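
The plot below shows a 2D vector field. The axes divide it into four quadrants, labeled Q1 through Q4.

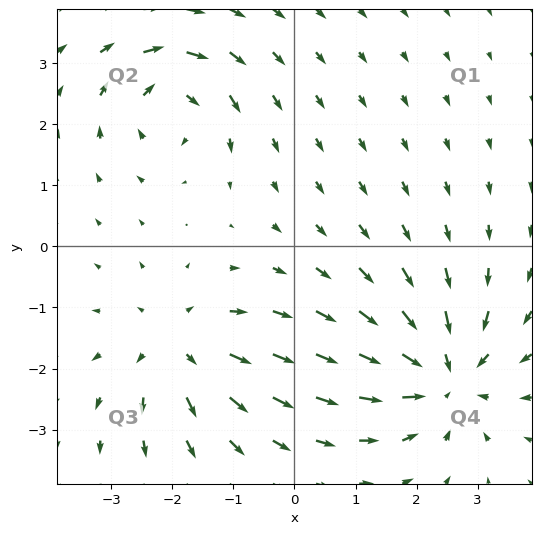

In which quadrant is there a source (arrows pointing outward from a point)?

Q3

The source sits at approximately (-1.9, -1.6), which lies in quadrant Q3. The divergence there is about +3, positive as expected for a source.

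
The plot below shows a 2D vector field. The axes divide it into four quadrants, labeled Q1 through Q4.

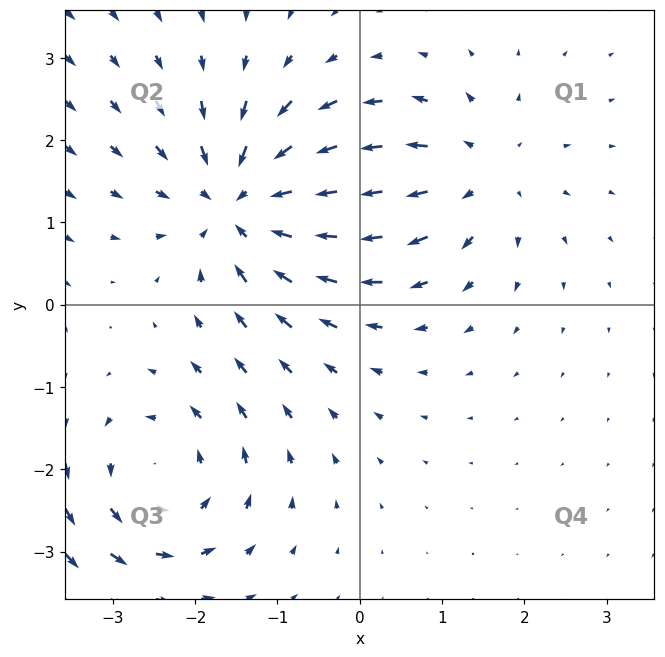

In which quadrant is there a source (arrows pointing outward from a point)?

The source sits at approximately (1.4, 1.6), which lies in quadrant Q1. The divergence there is about +3, positive as expected for a source.

Q1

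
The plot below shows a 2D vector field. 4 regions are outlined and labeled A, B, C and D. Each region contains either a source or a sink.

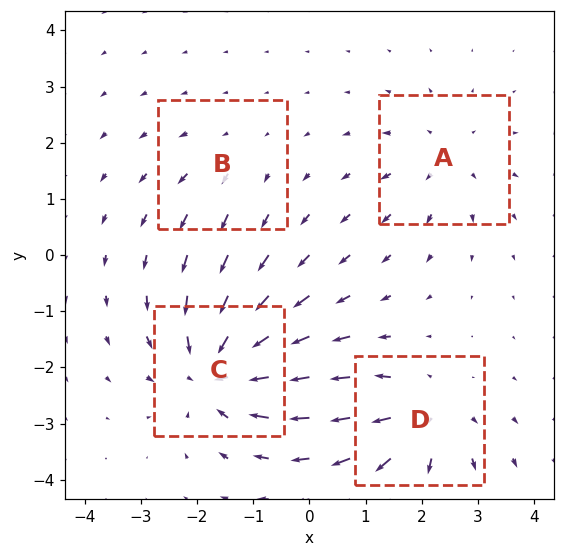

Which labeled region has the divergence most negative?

Divergence at each region's feature centre — A: about +3, B: about +2, C: about -7, D: about +5. Region C is most negative.

C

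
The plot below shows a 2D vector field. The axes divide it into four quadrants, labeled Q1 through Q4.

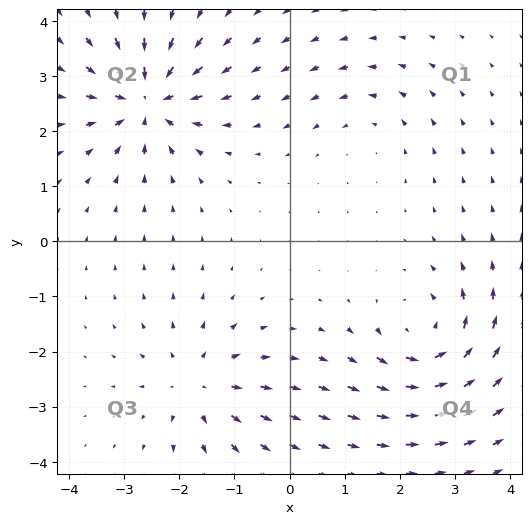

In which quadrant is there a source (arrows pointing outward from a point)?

Q3

The source sits at approximately (-1.7, -2.6), which lies in quadrant Q3. The divergence there is about +4, positive as expected for a source.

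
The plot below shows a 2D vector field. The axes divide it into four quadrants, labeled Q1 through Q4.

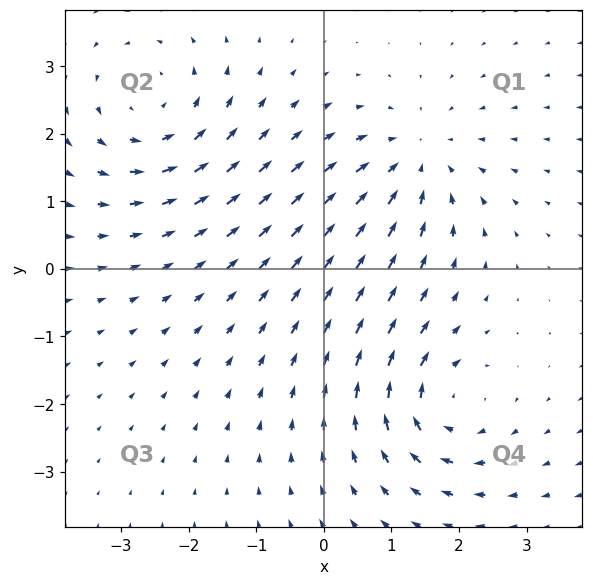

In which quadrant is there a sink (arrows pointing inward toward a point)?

Q1

The sink sits at approximately (1.4, 1.6), which lies in quadrant Q1. The divergence there is about -4, negative as expected for a sink.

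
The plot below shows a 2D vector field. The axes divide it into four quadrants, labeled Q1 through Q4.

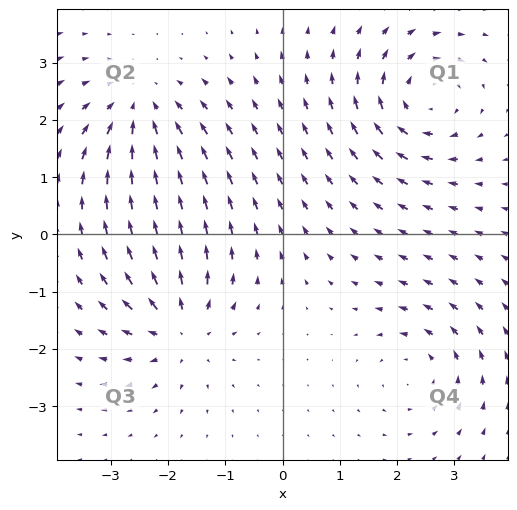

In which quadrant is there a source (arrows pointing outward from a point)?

Q3

The source sits at approximately (-1.8, -1.6), which lies in quadrant Q3. The divergence there is about +5, positive as expected for a source.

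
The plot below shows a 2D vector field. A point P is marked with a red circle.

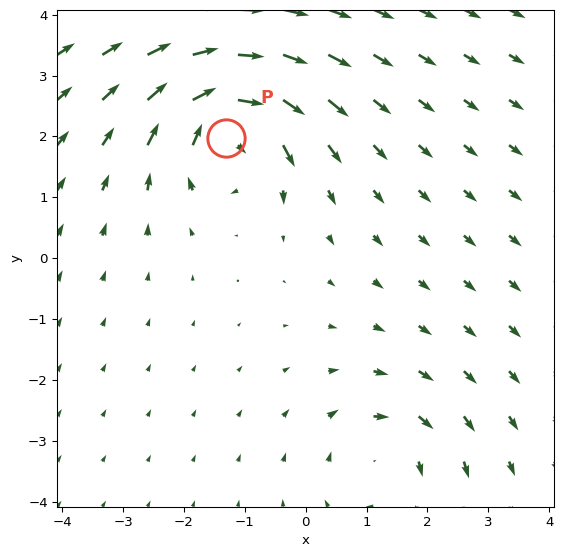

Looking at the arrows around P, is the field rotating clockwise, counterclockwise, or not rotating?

clockwise

Near P at (-1.3, 2.0) the arrows circulate clockwise. The curl (z-component) there is about -6; negative curl means clockwise rotation.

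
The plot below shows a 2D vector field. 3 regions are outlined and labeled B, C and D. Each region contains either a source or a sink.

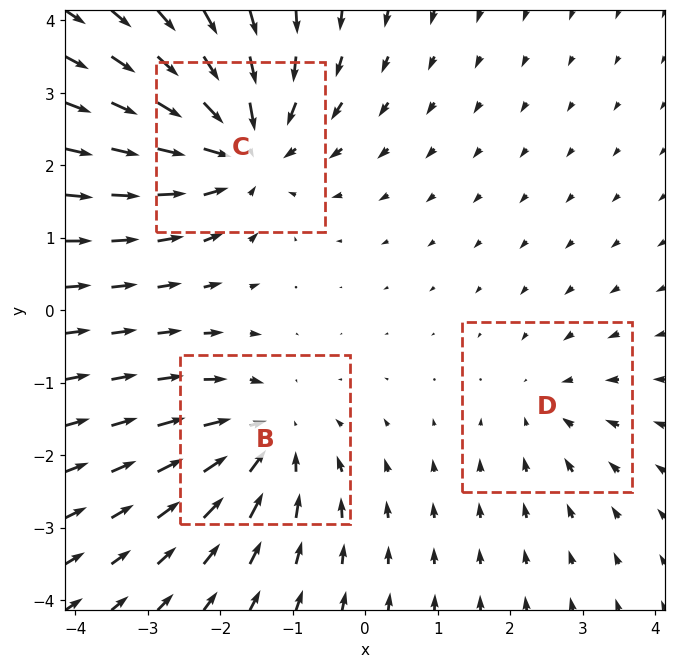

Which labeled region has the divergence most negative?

Divergence at each region's feature centre — B: about -3, C: about -4, D: about -2. Region C is most negative.

C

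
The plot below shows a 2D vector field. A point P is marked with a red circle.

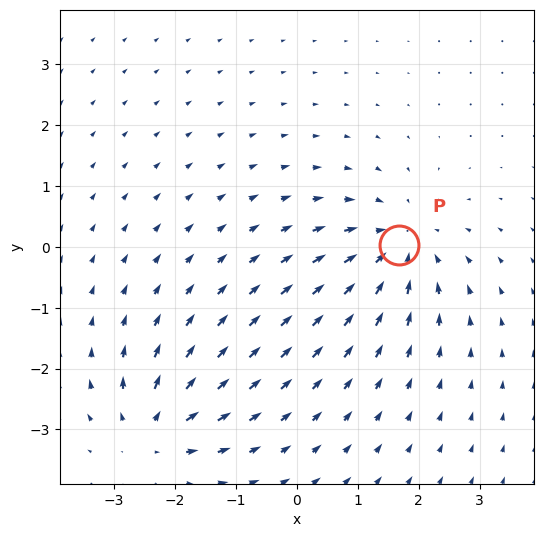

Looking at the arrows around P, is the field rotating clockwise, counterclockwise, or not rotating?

Near P at (1.7, 0.0) the arrows show no circulation. The curl there is ≈0.

not rotating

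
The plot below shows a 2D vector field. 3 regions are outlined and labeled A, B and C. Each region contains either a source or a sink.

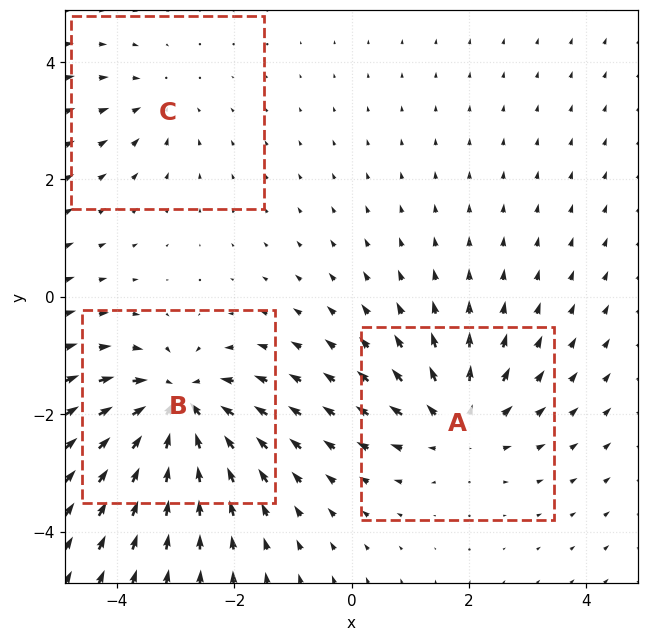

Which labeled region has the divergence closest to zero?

C

Divergence at each region's feature centre — A: about +4, B: about -6, C: about -2. Region C is closest to zero.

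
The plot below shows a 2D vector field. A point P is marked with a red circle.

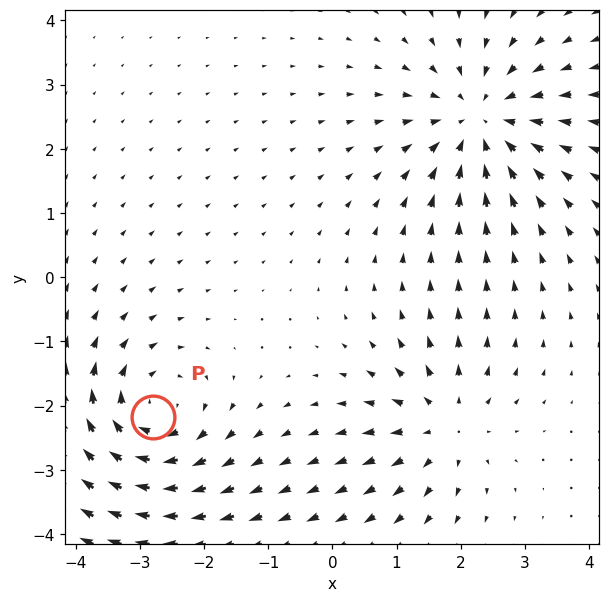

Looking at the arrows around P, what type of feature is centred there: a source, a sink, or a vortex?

vortex

At P (-2.8, -2.2) the arrows circulate clockwise. Divergence ≈0, curl about -5 — near-zero divergence with nonzero curl is a vortex.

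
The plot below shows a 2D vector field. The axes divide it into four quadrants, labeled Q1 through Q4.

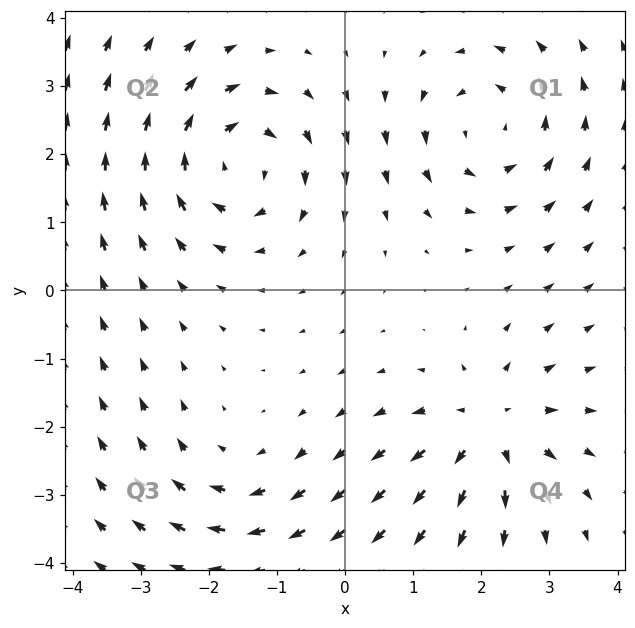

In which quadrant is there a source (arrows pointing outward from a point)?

Q4

The source sits at approximately (2.1, -2.0), which lies in quadrant Q4. The divergence there is about +5, positive as expected for a source.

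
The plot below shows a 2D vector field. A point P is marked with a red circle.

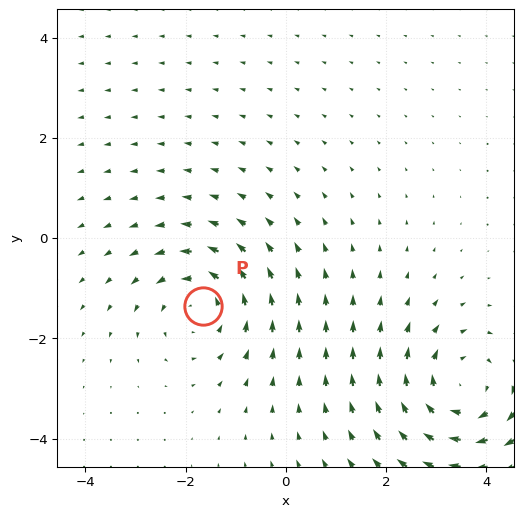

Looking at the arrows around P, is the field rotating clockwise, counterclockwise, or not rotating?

Near P at (-1.6, -1.4) the arrows circulate counterclockwise. The curl (z-component) there is about +3; positive curl means counterclockwise rotation.

counterclockwise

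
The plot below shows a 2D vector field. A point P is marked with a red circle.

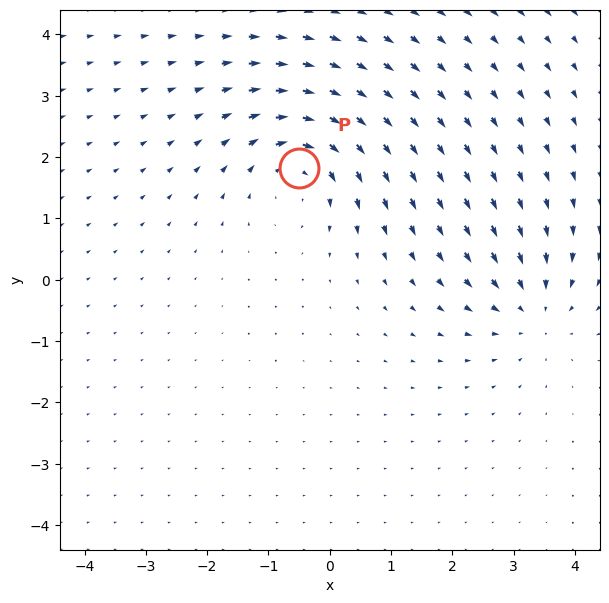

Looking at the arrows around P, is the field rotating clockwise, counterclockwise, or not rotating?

Near P at (-0.5, 1.8) the arrows circulate clockwise. The curl (z-component) there is about -4; negative curl means clockwise rotation.

clockwise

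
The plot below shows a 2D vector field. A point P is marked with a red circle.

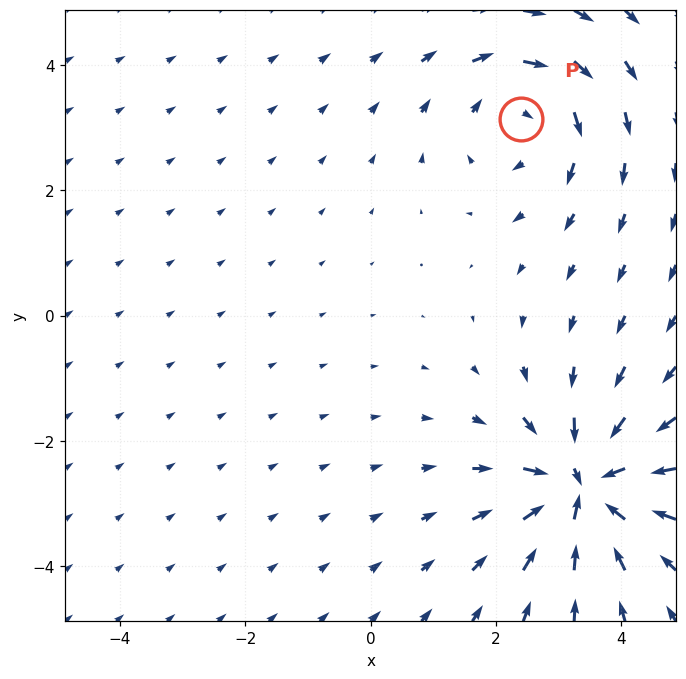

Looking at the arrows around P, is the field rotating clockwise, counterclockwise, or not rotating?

Near P at (2.4, 3.1) the arrows circulate clockwise. The curl (z-component) there is about -3; negative curl means clockwise rotation.

clockwise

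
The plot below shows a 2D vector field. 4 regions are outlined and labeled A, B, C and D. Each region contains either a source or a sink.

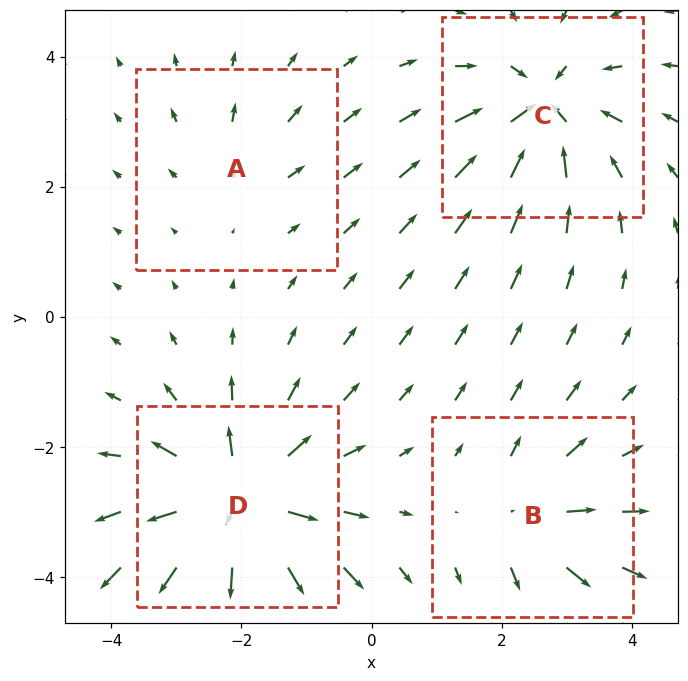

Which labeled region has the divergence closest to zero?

Divergence at each region's feature centre — A: about +2, B: about +4, C: about -6, D: about +8. Region A is closest to zero.

A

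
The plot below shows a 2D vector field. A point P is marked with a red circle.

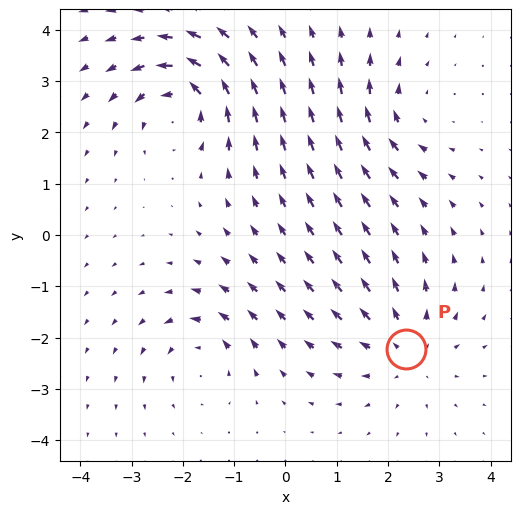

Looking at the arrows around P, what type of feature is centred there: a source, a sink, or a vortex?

source

At P (2.3, -2.2) the arrows spread outward. Divergence about +3, curl ≈0 — positive divergence with near-zero curl is a source.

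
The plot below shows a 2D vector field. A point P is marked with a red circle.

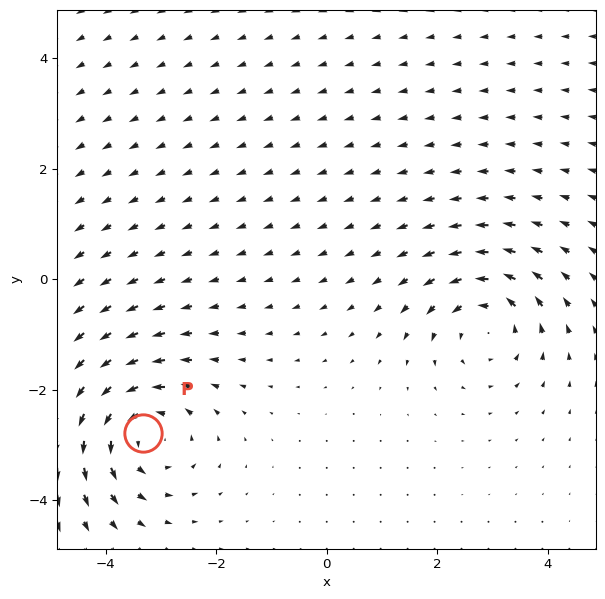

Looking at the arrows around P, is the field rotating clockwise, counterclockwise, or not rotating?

counterclockwise

Near P at (-3.3, -2.8) the arrows circulate counterclockwise. The curl (z-component) there is about +4; positive curl means counterclockwise rotation.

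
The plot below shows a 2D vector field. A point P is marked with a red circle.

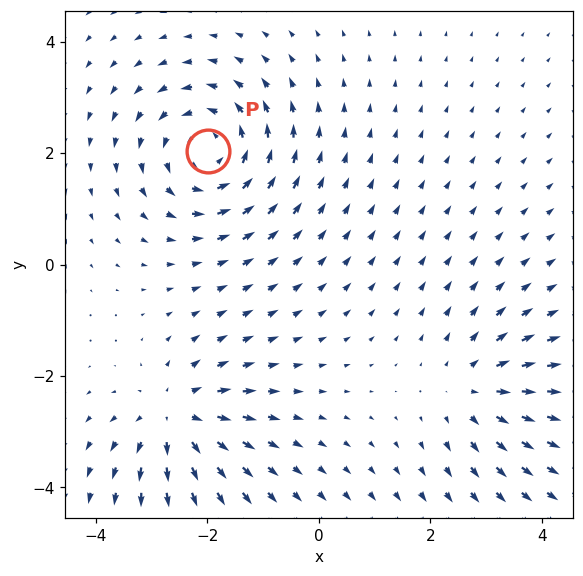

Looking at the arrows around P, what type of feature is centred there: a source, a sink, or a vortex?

vortex

At P (-2.0, 2.0) the arrows circulate counterclockwise. Divergence ≈0, curl about +4 — near-zero divergence with nonzero curl is a vortex.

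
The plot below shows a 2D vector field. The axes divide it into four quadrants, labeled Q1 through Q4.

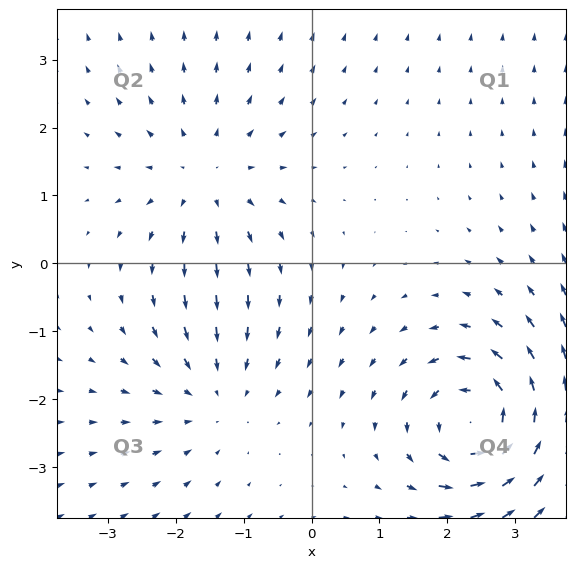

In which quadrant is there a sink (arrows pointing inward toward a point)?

The sink sits at approximately (-1.4, -1.9), which lies in quadrant Q3. The divergence there is about -2, negative as expected for a sink.

Q3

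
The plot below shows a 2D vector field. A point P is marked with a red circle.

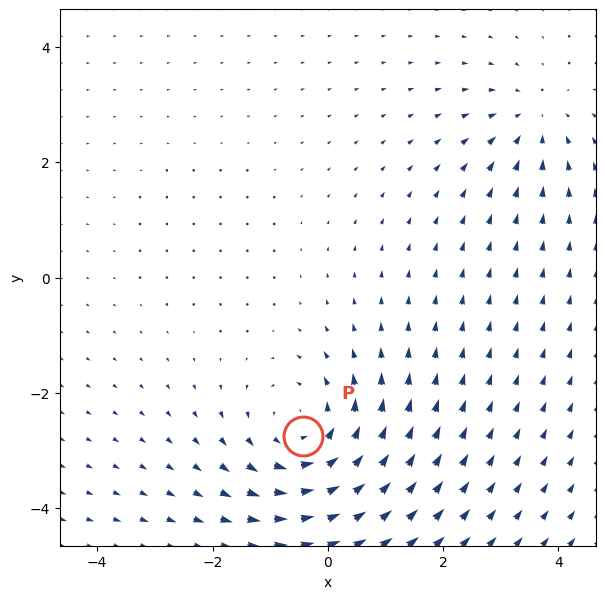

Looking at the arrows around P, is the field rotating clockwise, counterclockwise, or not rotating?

counterclockwise

Near P at (-0.4, -2.7) the arrows circulate counterclockwise. The curl (z-component) there is about +4; positive curl means counterclockwise rotation.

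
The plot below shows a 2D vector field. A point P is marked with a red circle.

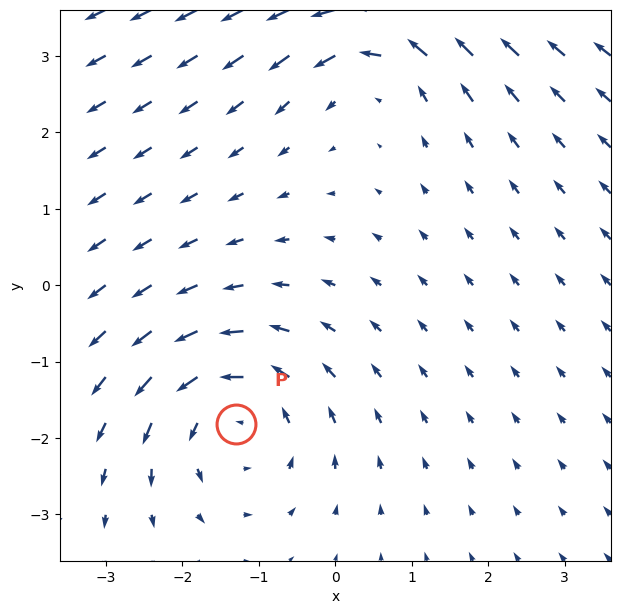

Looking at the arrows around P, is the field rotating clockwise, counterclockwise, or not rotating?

Near P at (-1.3, -1.8) the arrows circulate counterclockwise. The curl (z-component) there is about +3; positive curl means counterclockwise rotation.

counterclockwise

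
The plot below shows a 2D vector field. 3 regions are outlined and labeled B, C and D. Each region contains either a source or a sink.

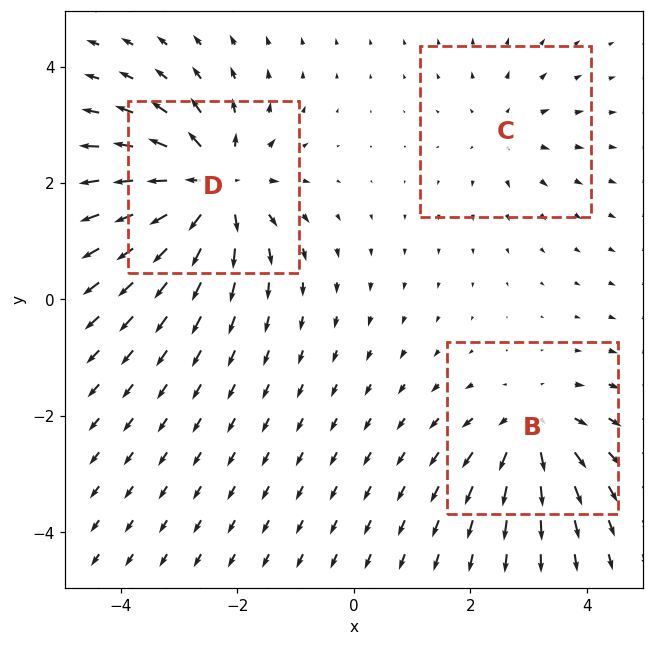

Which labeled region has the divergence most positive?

D

Divergence at each region's feature centre — B: about +4, C: about +2, D: about +6. Region D is most positive.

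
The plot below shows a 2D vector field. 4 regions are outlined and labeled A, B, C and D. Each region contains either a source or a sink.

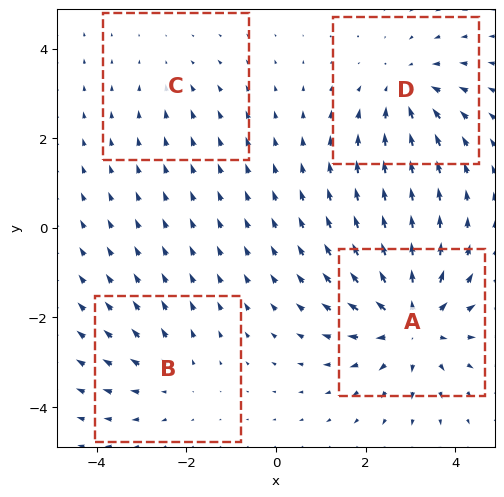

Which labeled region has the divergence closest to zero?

C

Divergence at each region's feature centre — A: about +6, B: about +3, C: about -2, D: about -4. Region C is closest to zero.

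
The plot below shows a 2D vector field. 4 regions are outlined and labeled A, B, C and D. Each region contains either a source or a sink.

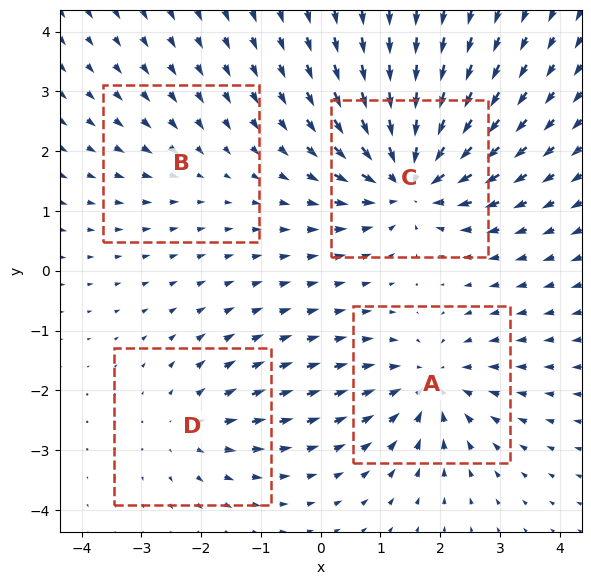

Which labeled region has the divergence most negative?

C

Divergence at each region's feature centre — A: about -5, B: about -2, C: about -7, D: about +3. Region C is most negative.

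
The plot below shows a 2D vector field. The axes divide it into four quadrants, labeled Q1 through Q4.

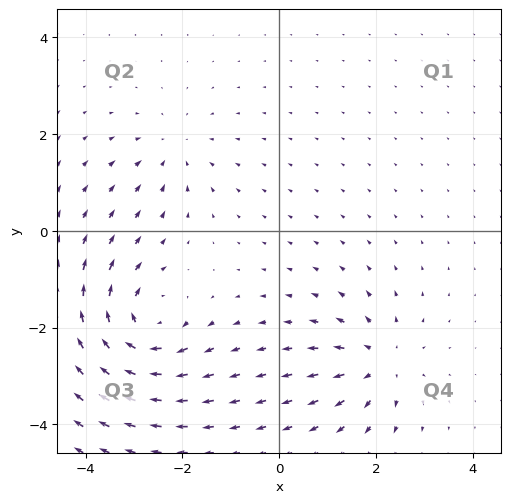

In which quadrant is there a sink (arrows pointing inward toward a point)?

Q2

The sink sits at approximately (-2.2, 1.6), which lies in quadrant Q2. The divergence there is about -3, negative as expected for a sink.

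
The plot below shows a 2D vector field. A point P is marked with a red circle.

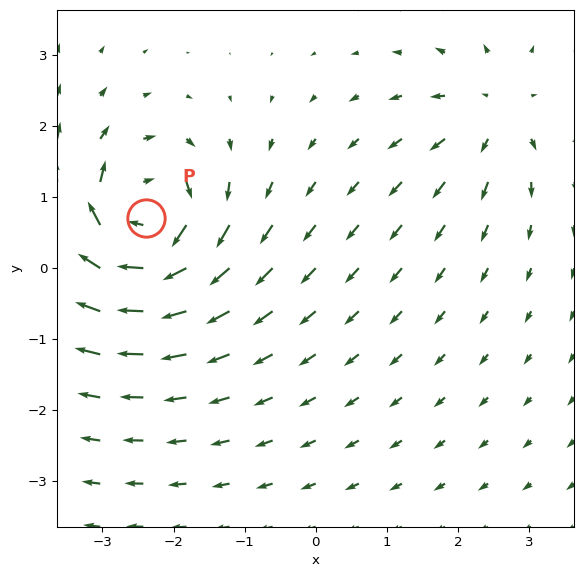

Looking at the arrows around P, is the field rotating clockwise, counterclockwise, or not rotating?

Near P at (-2.4, 0.7) the arrows circulate clockwise. The curl (z-component) there is about -6; negative curl means clockwise rotation.

clockwise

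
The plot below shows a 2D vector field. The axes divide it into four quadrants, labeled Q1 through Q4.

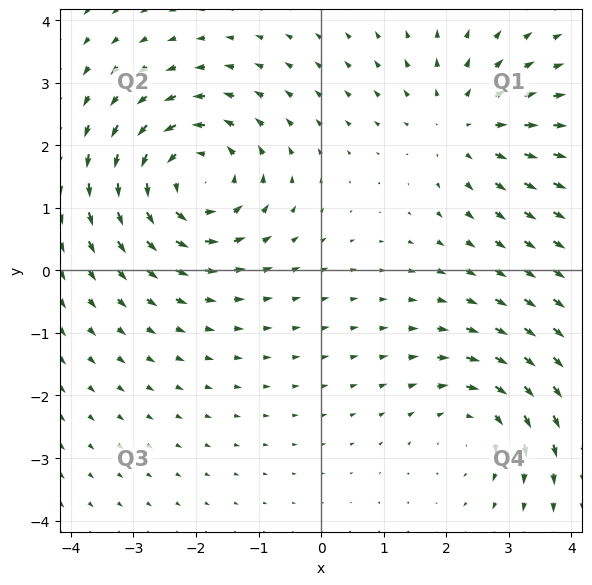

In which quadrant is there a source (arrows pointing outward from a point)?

The source sits at approximately (2.3, 2.3), which lies in quadrant Q1. The divergence there is about +3, positive as expected for a source.

Q1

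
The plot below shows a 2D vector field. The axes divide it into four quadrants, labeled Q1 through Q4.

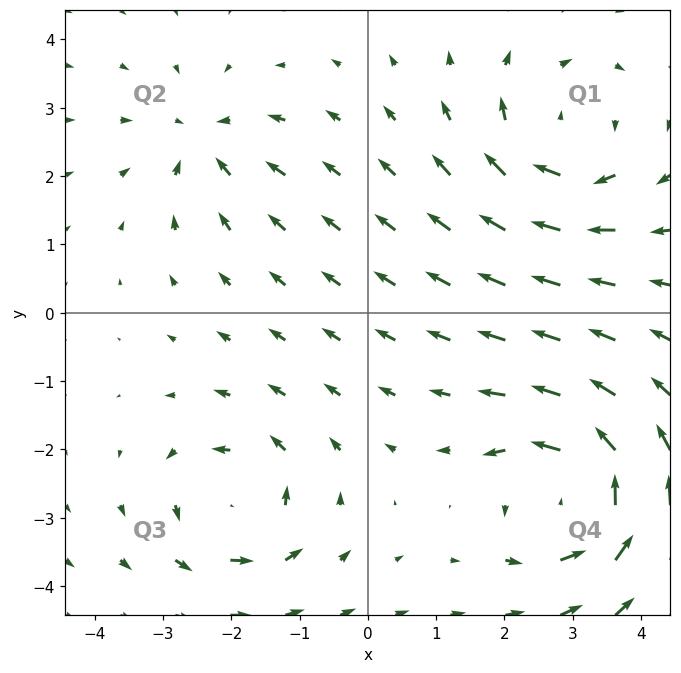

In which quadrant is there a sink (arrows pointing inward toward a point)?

The sink sits at approximately (-2.4, 2.5), which lies in quadrant Q2. The divergence there is about -3, negative as expected for a sink.

Q2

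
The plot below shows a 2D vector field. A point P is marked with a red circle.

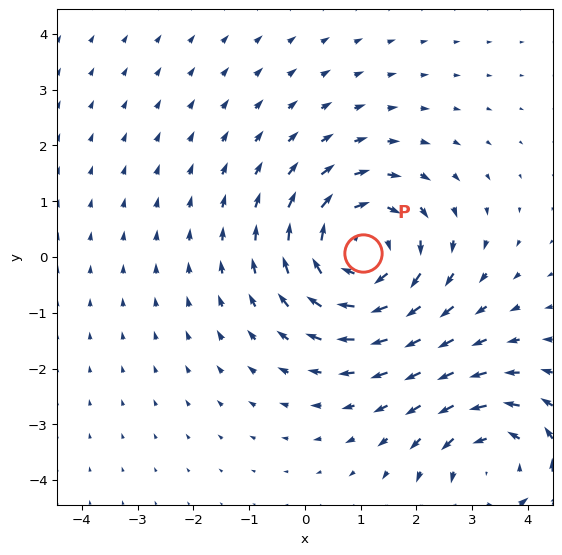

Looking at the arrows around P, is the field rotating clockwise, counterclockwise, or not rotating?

clockwise

Near P at (1.0, 0.1) the arrows circulate clockwise. The curl (z-component) there is about -4; negative curl means clockwise rotation.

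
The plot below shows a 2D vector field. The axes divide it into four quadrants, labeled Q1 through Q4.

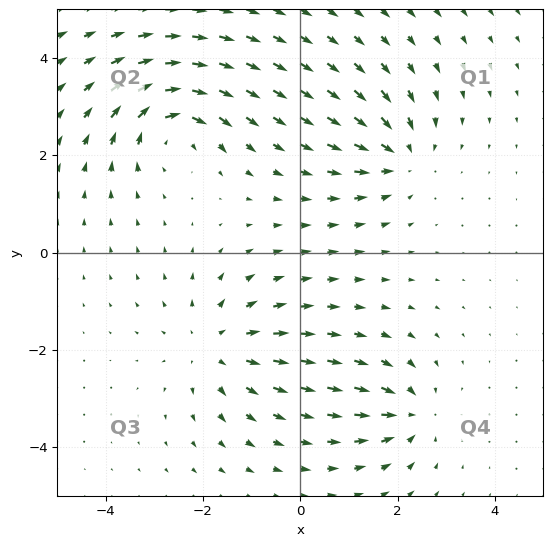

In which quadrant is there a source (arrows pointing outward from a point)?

The source sits at approximately (-1.7, -1.9), which lies in quadrant Q3. The divergence there is about +4, positive as expected for a source.

Q3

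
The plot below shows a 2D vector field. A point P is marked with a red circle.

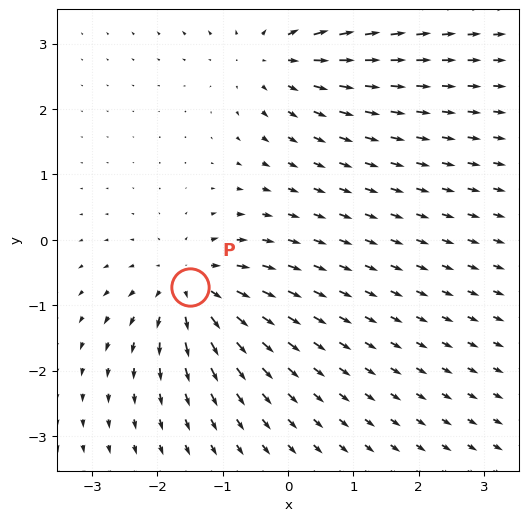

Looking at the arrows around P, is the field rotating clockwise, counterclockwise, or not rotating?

Near P at (-1.5, -0.7) the arrows show no circulation. The curl there is ≈0.

not rotating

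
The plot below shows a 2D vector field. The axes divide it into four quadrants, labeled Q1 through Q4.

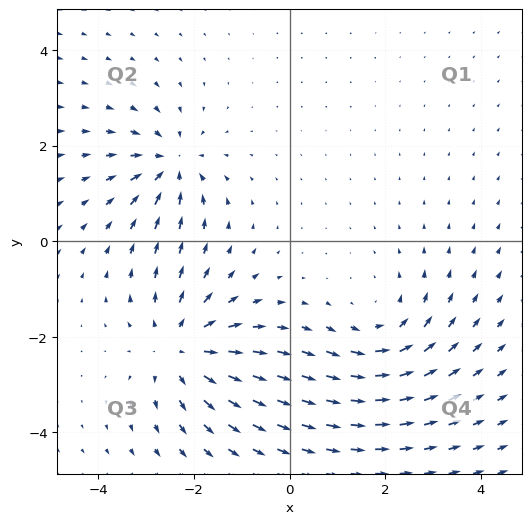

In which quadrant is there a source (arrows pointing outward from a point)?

Q3

The source sits at approximately (-2.3, -2.2), which lies in quadrant Q3. The divergence there is about +4, positive as expected for a source.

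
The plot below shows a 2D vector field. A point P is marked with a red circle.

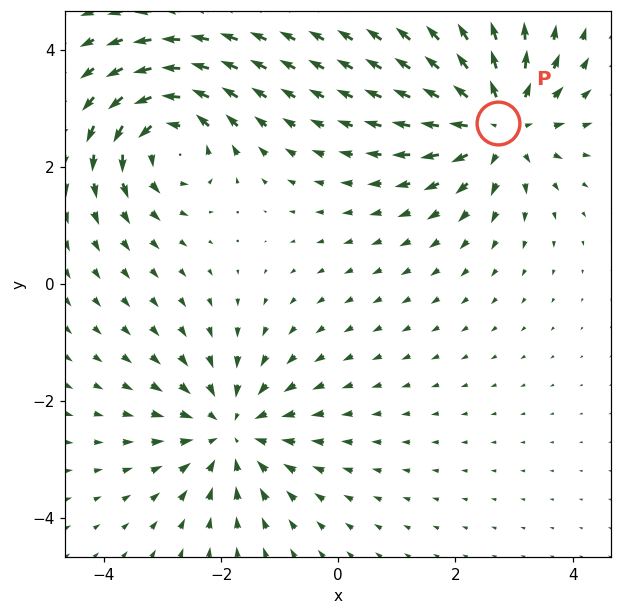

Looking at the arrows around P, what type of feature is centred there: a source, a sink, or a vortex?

source

At P (2.7, 2.7) the arrows spread outward. Divergence about +5, curl ≈0 — positive divergence with near-zero curl is a source.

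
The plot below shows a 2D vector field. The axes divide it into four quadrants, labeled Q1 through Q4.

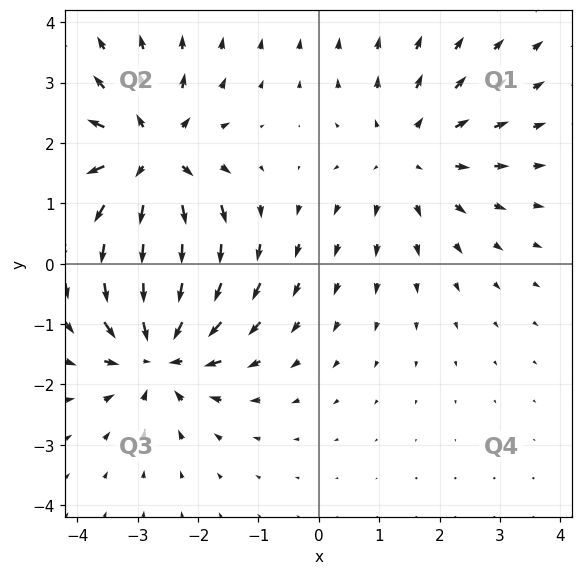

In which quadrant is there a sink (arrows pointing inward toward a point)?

Q3

The sink sits at approximately (-2.6, -1.4), which lies in quadrant Q3. The divergence there is about -6, negative as expected for a sink.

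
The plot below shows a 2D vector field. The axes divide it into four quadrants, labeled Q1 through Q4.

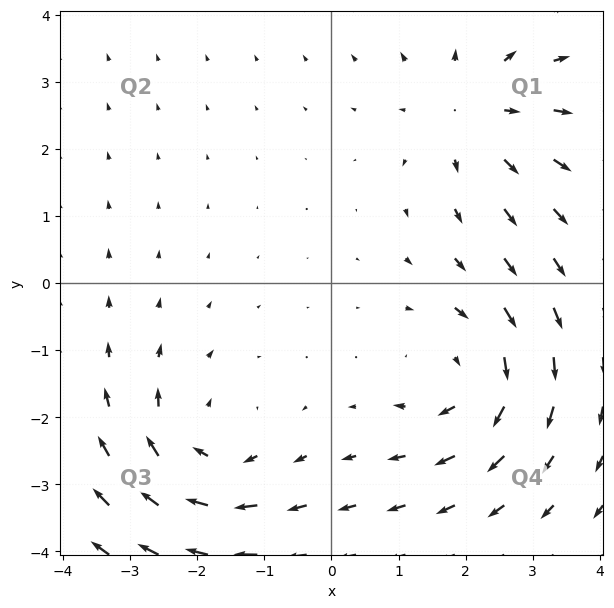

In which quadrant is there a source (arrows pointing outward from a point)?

Q1

The source sits at approximately (2.1, 2.6), which lies in quadrant Q1. The divergence there is about +4, positive as expected for a source.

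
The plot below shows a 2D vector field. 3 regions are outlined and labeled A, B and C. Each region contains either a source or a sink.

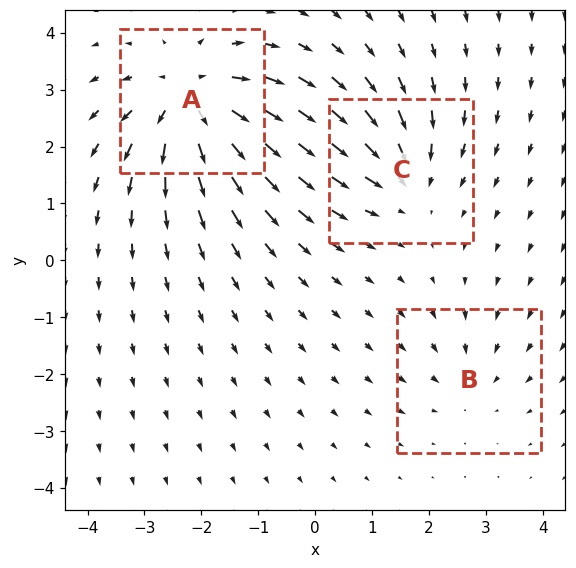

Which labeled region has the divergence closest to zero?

Divergence at each region's feature centre — A: about +6, B: about -2, C: about -4. Region B is closest to zero.

B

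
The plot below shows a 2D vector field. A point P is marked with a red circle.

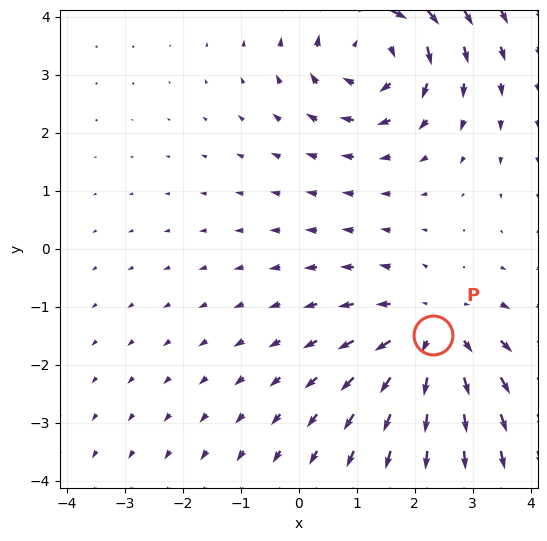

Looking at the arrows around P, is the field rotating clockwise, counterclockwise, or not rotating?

Near P at (2.3, -1.5) the arrows show no circulation. The curl there is ≈0.

not rotating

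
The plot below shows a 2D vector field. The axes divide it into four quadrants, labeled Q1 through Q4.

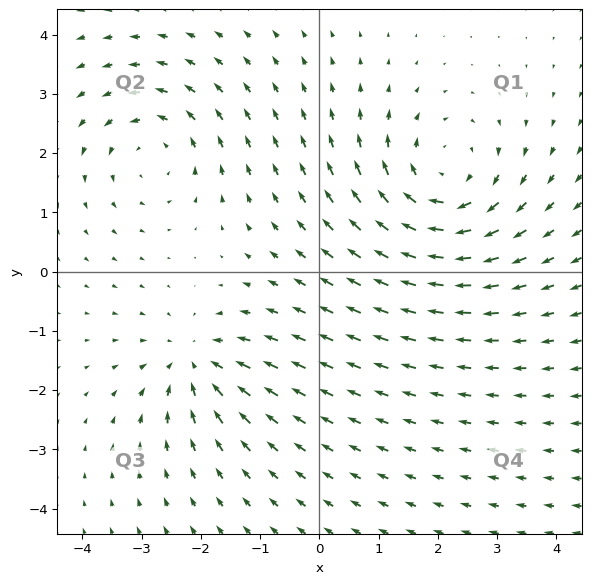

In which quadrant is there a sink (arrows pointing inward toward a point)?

Q3

The sink sits at approximately (-2.1, -1.5), which lies in quadrant Q3. The divergence there is about -4, negative as expected for a sink.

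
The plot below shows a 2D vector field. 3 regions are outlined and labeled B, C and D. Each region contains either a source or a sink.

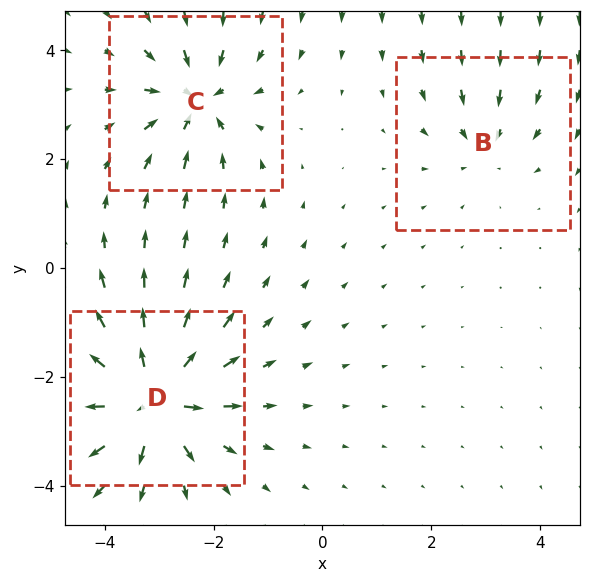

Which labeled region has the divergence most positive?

Divergence at each region's feature centre — B: about -2, C: about -4, D: about +6. Region D is most positive.

D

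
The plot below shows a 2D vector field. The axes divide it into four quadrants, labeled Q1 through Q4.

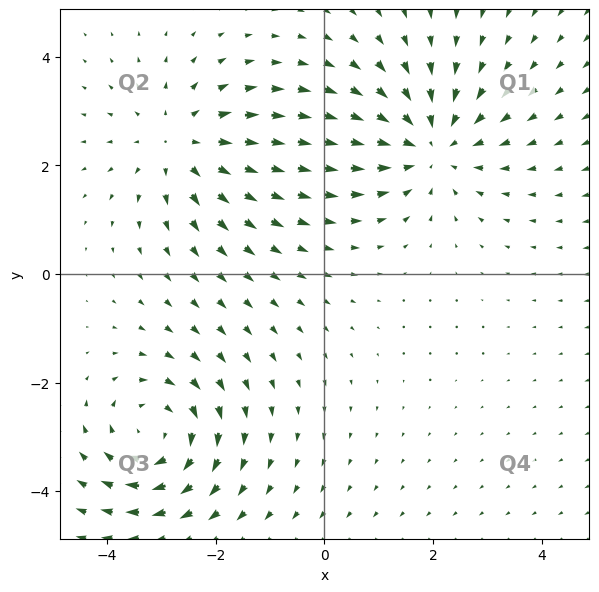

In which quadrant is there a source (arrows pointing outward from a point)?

The source sits at approximately (-2.6, 2.4), which lies in quadrant Q2. The divergence there is about +3, positive as expected for a source.

Q2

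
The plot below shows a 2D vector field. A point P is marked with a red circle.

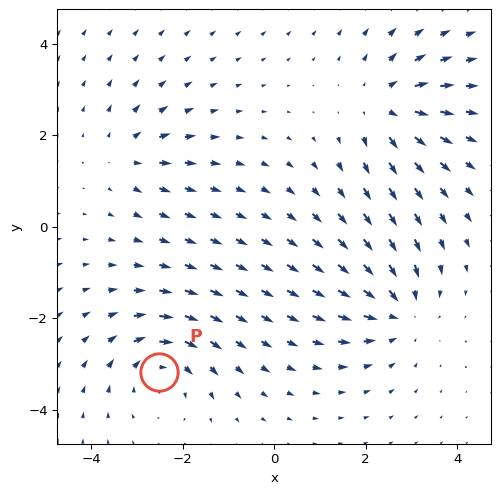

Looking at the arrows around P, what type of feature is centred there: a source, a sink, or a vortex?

At P (-2.5, -3.2) the arrows circulate clockwise. Divergence ≈0, curl about -4 — near-zero divergence with nonzero curl is a vortex.

vortex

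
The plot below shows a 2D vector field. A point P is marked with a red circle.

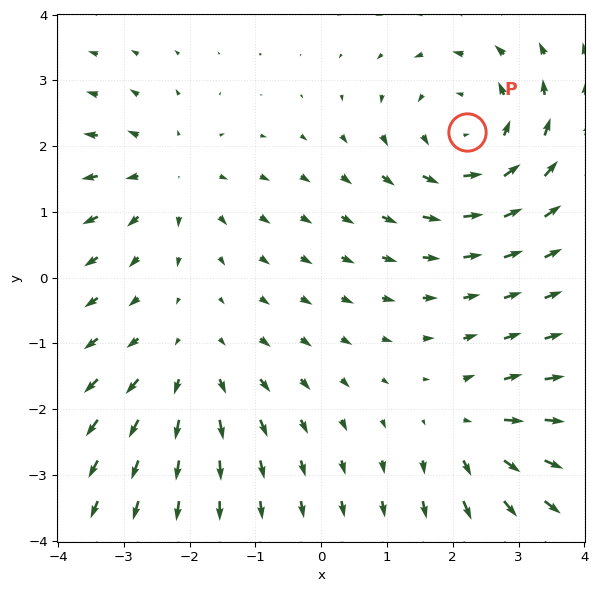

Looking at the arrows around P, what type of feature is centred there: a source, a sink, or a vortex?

At P (2.2, 2.2) the arrows circulate counterclockwise. Divergence ≈0, curl about +4 — near-zero divergence with nonzero curl is a vortex.

vortex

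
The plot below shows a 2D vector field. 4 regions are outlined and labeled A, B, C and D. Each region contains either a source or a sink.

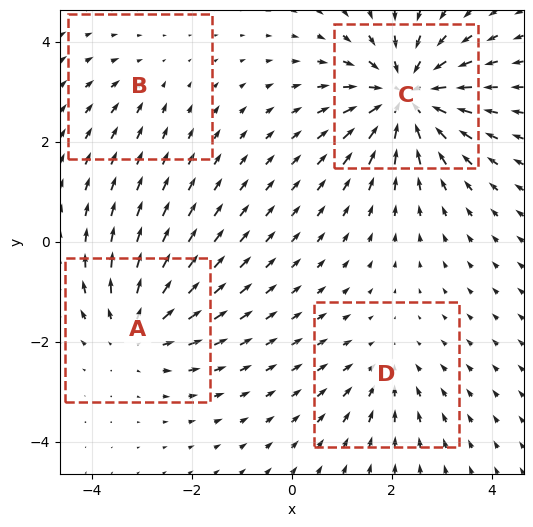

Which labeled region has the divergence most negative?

C

Divergence at each region's feature centre — A: about +4, B: about -2, C: about -7, D: about -3. Region C is most negative.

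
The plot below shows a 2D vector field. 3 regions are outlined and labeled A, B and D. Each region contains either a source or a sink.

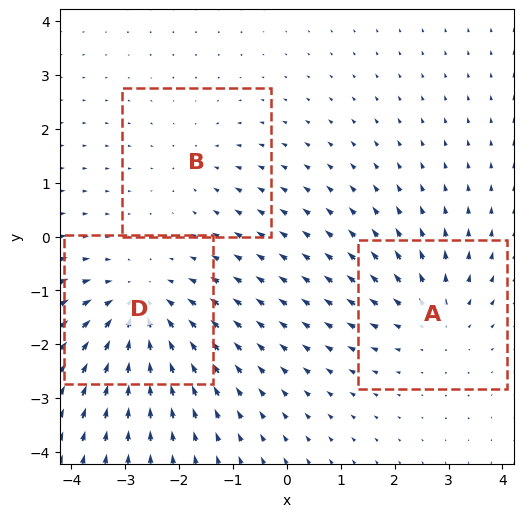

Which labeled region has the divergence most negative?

Divergence at each region's feature centre — A: about +3, B: about -2, D: about -4. Region D is most negative.

D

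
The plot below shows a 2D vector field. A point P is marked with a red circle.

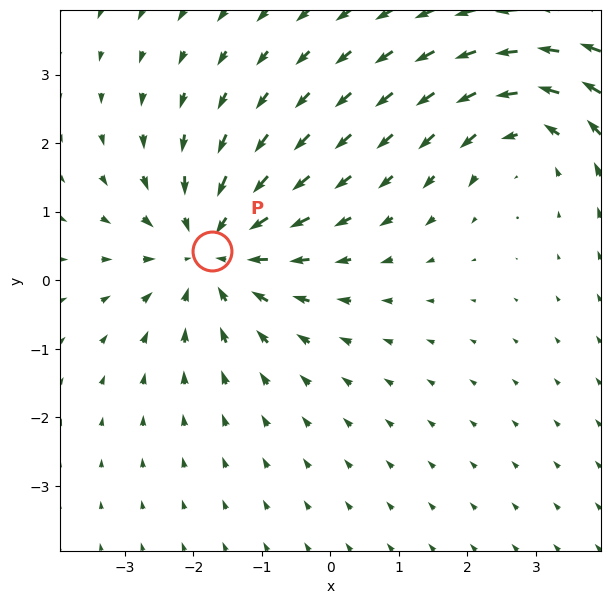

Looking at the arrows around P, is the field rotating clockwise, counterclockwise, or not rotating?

Near P at (-1.7, 0.4) the arrows show no circulation. The curl there is ≈0.

not rotating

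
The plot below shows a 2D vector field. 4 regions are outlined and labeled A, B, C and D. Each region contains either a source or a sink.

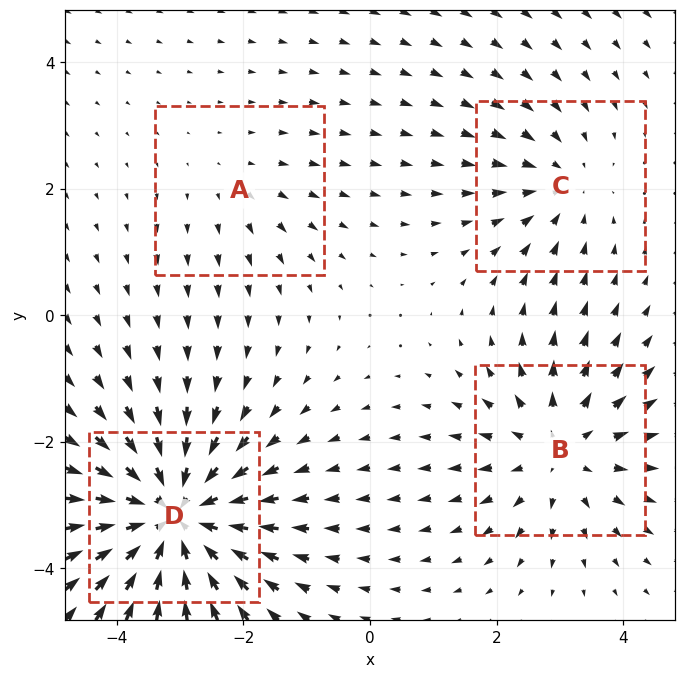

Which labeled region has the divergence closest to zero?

Divergence at each region's feature centre — A: about +2, B: about +4, C: about -3, D: about -6. Region A is closest to zero.

A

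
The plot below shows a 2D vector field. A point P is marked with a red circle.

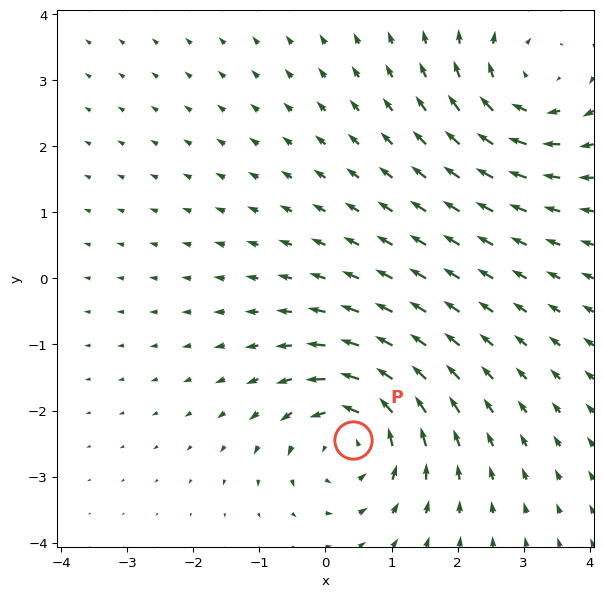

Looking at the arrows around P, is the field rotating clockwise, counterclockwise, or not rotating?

counterclockwise

Near P at (0.4, -2.4) the arrows circulate counterclockwise. The curl (z-component) there is about +5; positive curl means counterclockwise rotation.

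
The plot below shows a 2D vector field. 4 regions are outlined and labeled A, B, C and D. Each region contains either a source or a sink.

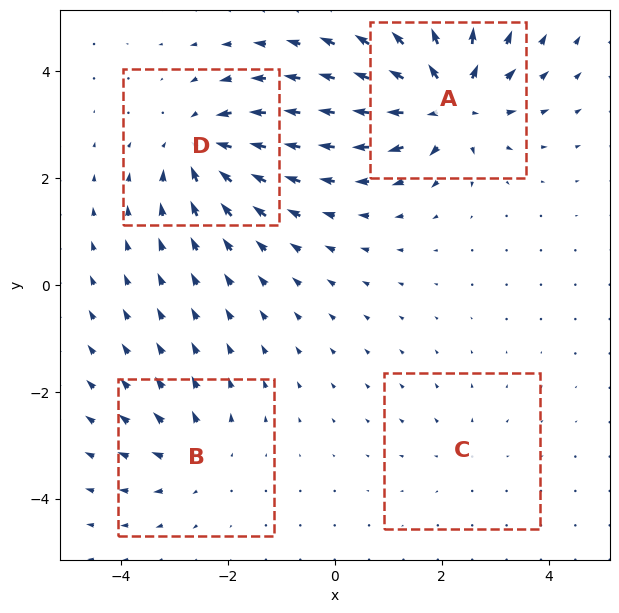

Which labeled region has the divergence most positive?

Divergence at each region's feature centre — A: about +8, B: about +4, C: about +2, D: about -6. Region A is most positive.

A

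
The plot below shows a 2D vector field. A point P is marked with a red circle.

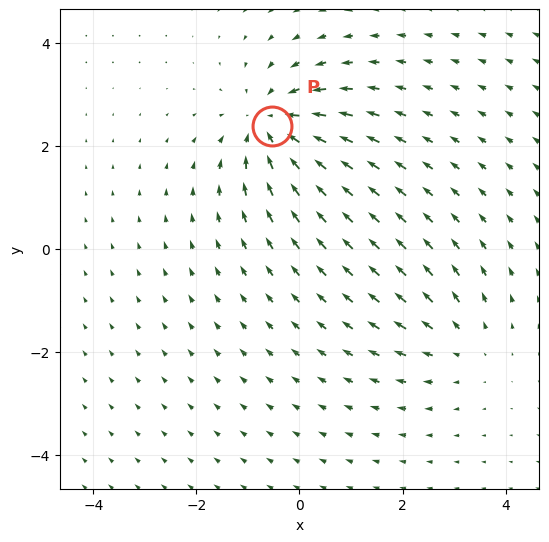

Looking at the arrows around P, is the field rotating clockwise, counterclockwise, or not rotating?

Near P at (-0.5, 2.4) the arrows show no circulation. The curl there is ≈0.

not rotating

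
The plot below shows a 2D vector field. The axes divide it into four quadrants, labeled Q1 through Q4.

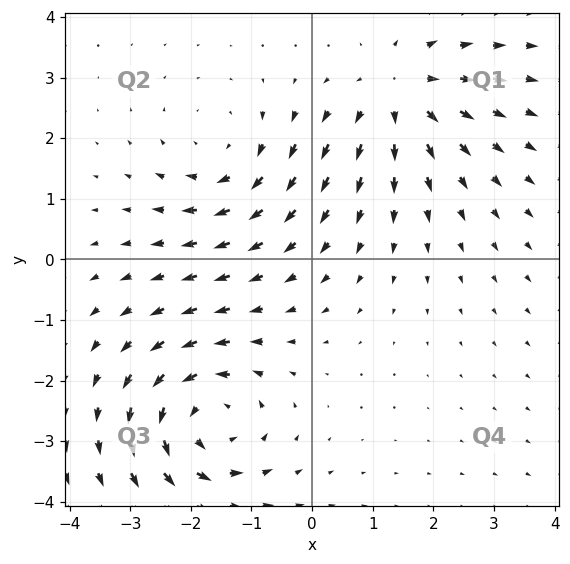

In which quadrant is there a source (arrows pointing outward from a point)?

Q1

The source sits at approximately (1.4, 2.8), which lies in quadrant Q1. The divergence there is about +3, positive as expected for a source.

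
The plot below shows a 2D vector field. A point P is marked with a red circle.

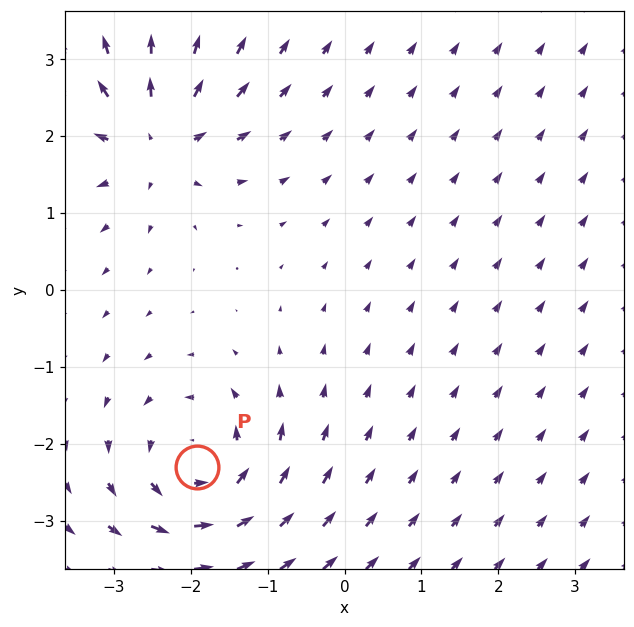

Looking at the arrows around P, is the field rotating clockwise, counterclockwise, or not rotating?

Near P at (-1.9, -2.3) the arrows circulate counterclockwise. The curl (z-component) there is about +5; positive curl means counterclockwise rotation.

counterclockwise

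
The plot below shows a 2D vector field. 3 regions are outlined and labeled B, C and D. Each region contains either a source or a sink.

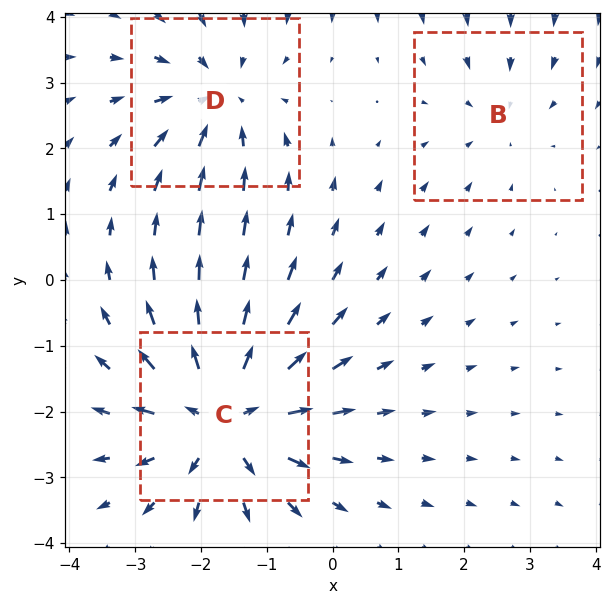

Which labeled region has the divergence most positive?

Divergence at each region's feature centre — B: about -2, C: about +5, D: about -3. Region C is most positive.

C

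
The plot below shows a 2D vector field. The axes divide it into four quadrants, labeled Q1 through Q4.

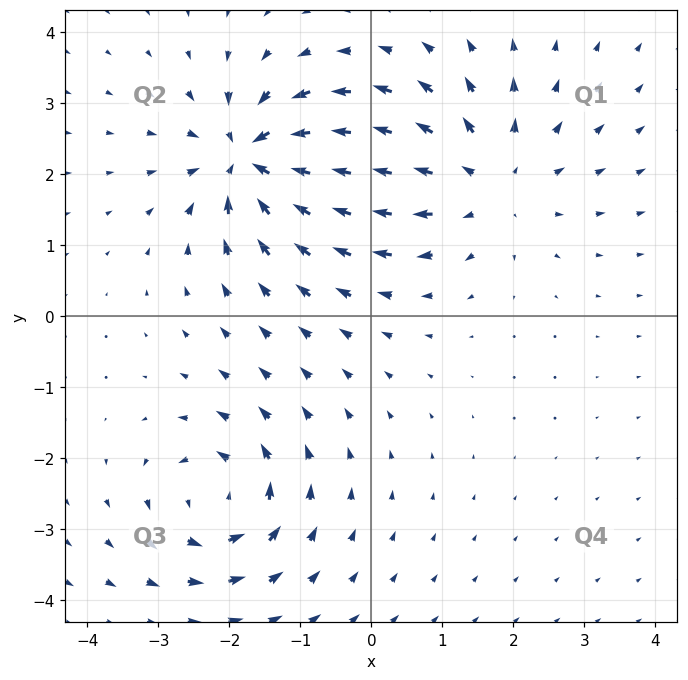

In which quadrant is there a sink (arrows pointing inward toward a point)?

The sink sits at approximately (-1.7, 2.2), which lies in quadrant Q2. The divergence there is about -7, negative as expected for a sink.

Q2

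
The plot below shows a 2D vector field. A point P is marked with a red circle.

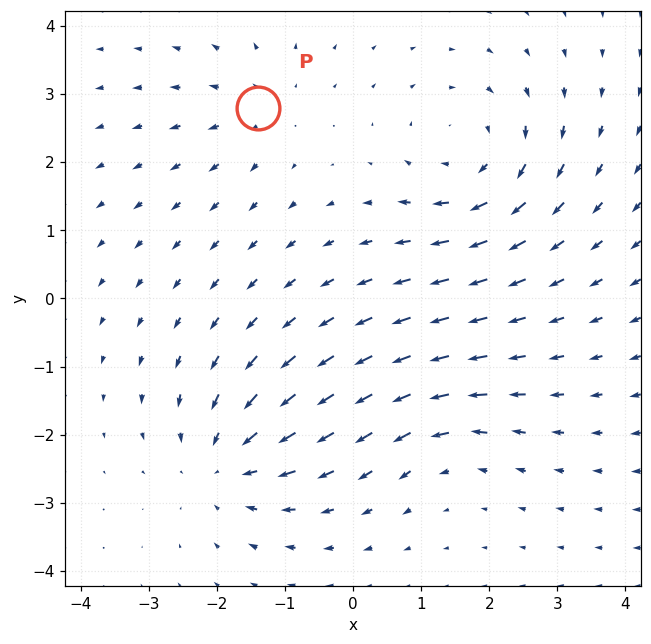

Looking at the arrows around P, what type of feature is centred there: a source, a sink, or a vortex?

At P (-1.4, 2.8) the arrows spread outward. Divergence about +3, curl ≈0 — positive divergence with near-zero curl is a source.

source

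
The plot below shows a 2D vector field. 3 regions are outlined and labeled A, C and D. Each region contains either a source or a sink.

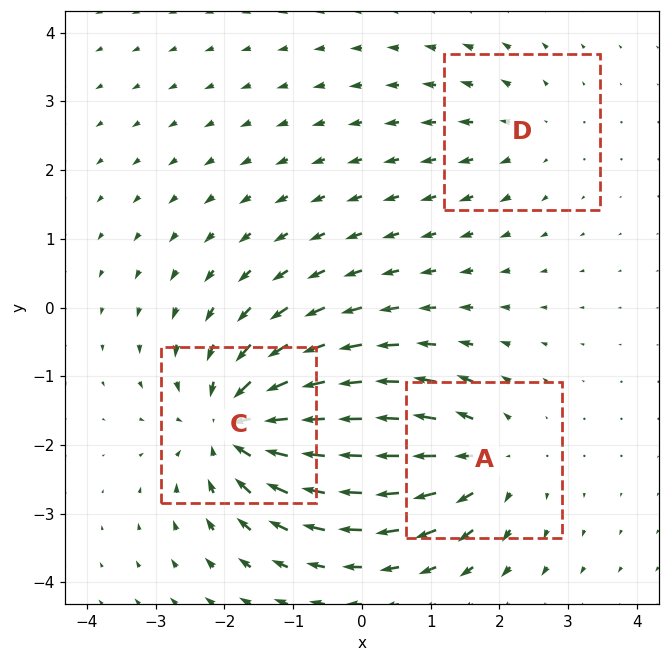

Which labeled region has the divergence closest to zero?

D

Divergence at each region's feature centre — A: about +3, C: about -5, D: about +2. Region D is closest to zero.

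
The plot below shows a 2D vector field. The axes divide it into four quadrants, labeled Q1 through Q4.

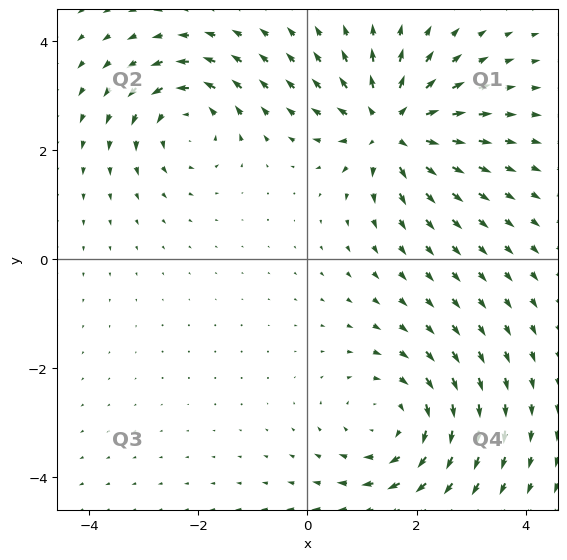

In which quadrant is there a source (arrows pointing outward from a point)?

Q1

The source sits at approximately (1.5, 2.4), which lies in quadrant Q1. The divergence there is about +5, positive as expected for a source.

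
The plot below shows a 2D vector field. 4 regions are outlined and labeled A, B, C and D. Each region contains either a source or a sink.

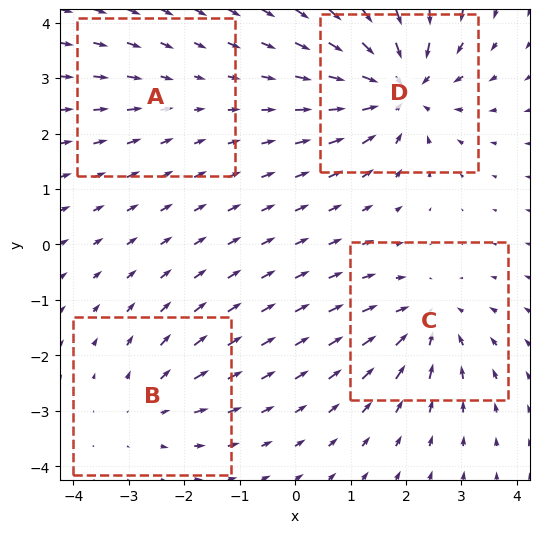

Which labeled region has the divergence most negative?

D

Divergence at each region's feature centre — A: about -2, B: about +3, C: about -5, D: about -8. Region D is most negative.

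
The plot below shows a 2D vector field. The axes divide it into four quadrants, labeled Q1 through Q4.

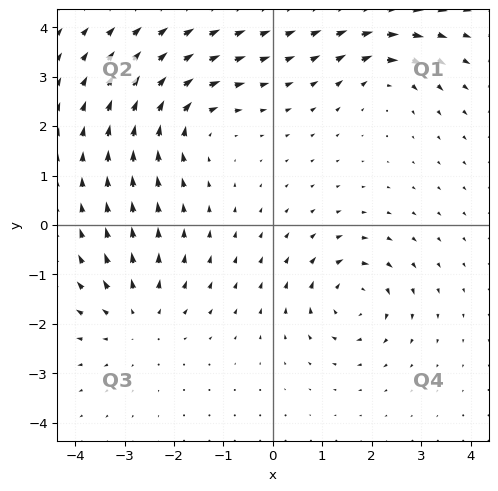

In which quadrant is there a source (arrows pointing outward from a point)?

The source sits at approximately (-2.7, -1.9), which lies in quadrant Q3. The divergence there is about +3, positive as expected for a source.

Q3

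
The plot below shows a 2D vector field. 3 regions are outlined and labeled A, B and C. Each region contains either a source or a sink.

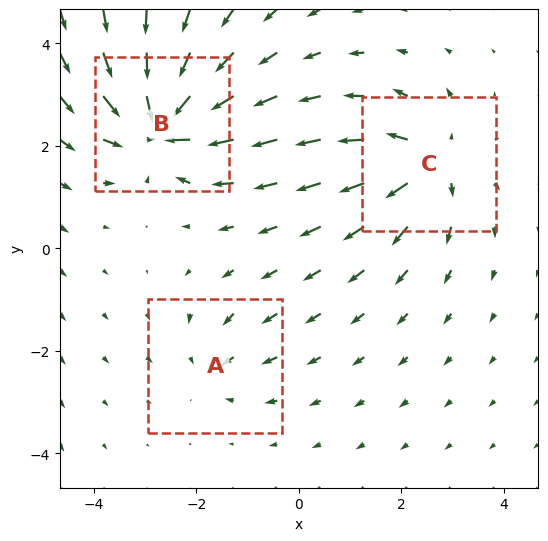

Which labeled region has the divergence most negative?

B

Divergence at each region's feature centre — A: about -2, B: about -6, C: about +4. Region B is most negative.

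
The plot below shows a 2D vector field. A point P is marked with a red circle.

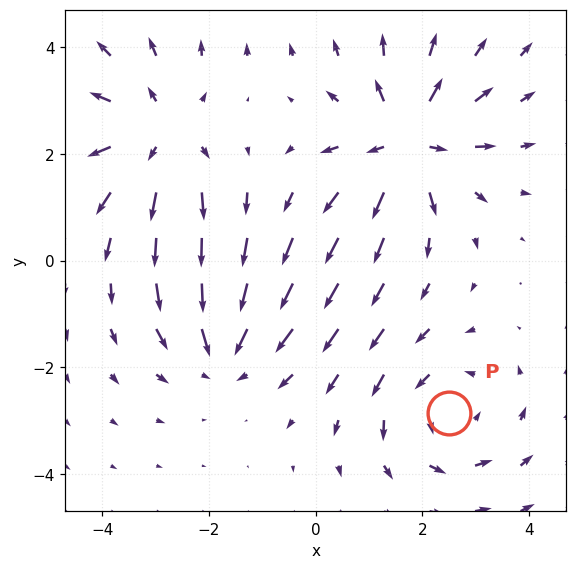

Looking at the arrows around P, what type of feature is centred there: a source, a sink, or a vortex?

vortex

At P (2.5, -2.8) the arrows circulate counterclockwise. Divergence ≈0, curl about +4 — near-zero divergence with nonzero curl is a vortex.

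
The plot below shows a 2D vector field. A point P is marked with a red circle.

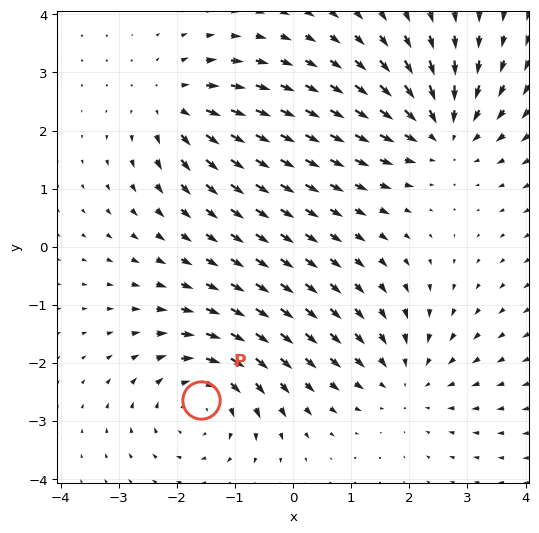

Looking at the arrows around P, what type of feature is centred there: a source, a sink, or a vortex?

vortex

At P (-1.6, -2.6) the arrows circulate clockwise. Divergence ≈0, curl about -5 — near-zero divergence with nonzero curl is a vortex.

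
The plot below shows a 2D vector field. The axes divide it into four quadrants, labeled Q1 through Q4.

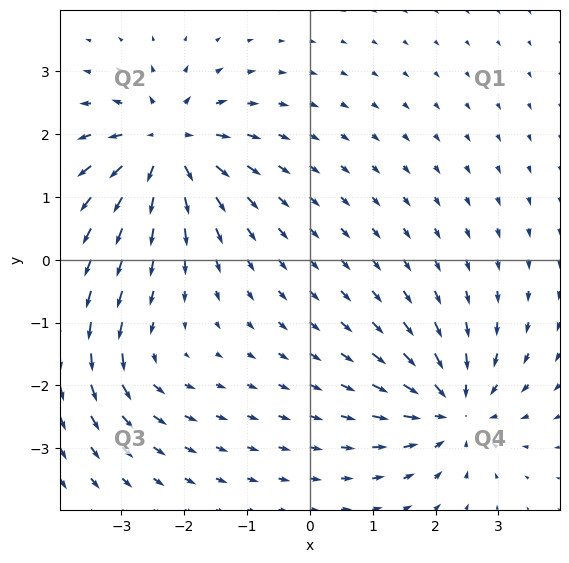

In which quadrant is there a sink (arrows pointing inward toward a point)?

Q4

The sink sits at approximately (2.3, -2.4), which lies in quadrant Q4. The divergence there is about -6, negative as expected for a sink.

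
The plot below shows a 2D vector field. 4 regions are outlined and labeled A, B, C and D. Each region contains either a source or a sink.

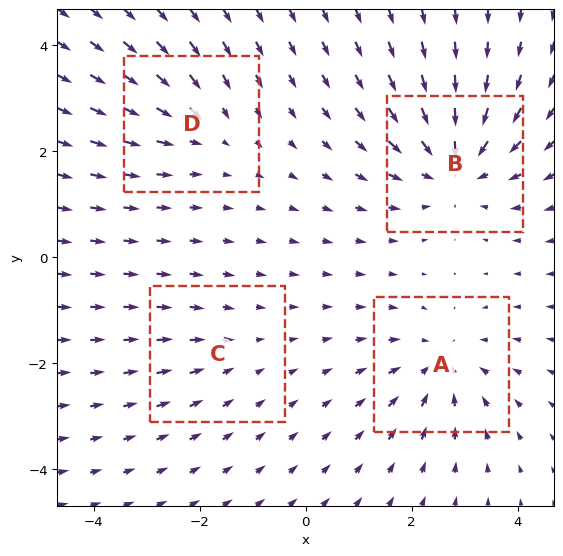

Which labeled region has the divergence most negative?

B

Divergence at each region's feature centre — A: about -4, B: about -6, C: about -2, D: about -3. Region B is most negative.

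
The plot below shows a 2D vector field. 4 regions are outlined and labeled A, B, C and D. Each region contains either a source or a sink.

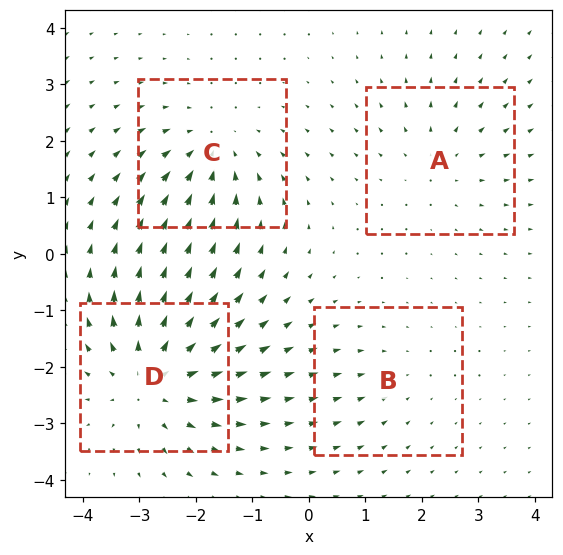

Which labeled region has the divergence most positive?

D

Divergence at each region's feature centre — A: about +3, B: about -2, C: about -4, D: about +6. Region D is most positive.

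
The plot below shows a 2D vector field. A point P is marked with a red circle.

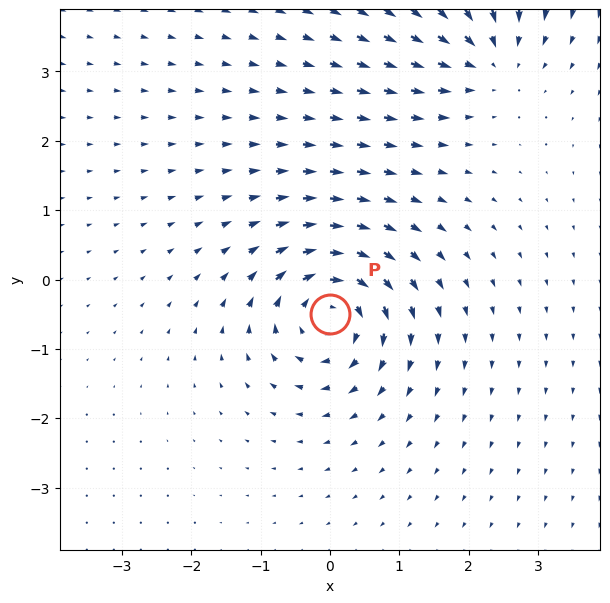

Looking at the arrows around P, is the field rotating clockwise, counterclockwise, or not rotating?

Near P at (-0.0, -0.5) the arrows circulate clockwise. The curl (z-component) there is about -7; negative curl means clockwise rotation.

clockwise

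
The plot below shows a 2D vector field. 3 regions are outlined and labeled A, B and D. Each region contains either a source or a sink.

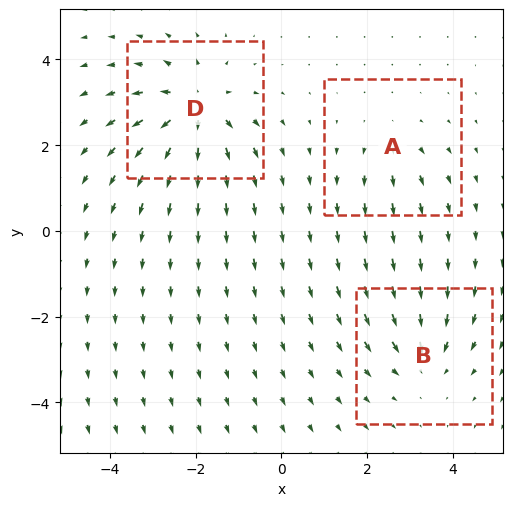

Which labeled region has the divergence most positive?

D

Divergence at each region's feature centre — A: about +2, B: about -3, D: about +5. Region D is most positive.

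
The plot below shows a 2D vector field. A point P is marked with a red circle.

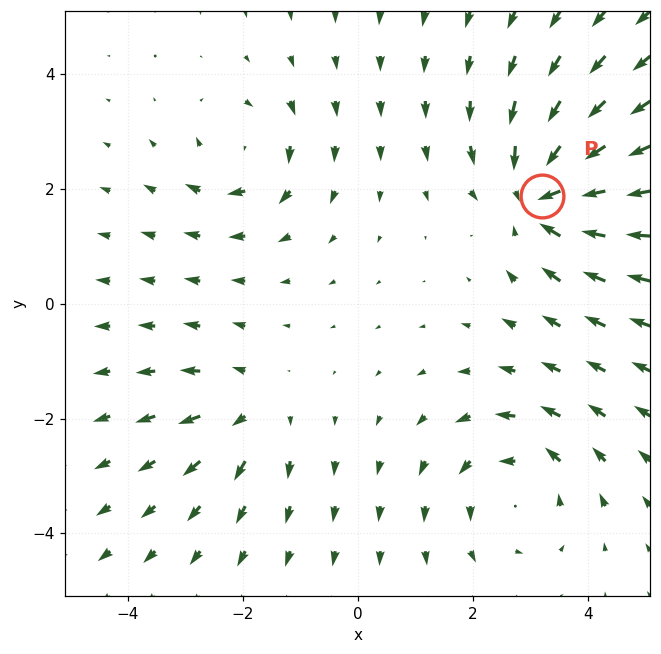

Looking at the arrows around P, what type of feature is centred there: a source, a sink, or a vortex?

At P (3.2, 1.9) the arrows converge inward. Divergence about -5, curl ≈0 — negative divergence with near-zero curl is a sink.

sink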